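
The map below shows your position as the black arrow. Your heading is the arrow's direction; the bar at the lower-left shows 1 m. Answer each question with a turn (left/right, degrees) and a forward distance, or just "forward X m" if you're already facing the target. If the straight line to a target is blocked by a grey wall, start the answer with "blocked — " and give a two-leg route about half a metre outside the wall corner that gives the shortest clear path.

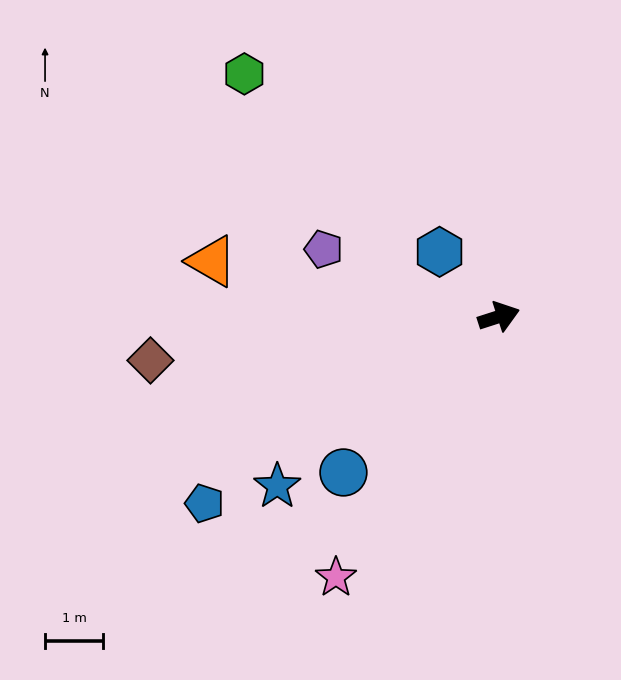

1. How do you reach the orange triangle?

turn left 151°, forward 5.0 m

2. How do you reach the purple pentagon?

turn left 141°, forward 3.2 m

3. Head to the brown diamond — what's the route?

turn left 169°, forward 6.1 m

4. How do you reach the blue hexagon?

turn left 115°, forward 1.5 m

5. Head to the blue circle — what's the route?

turn right 153°, forward 3.8 m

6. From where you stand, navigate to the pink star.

turn right 140°, forward 5.3 m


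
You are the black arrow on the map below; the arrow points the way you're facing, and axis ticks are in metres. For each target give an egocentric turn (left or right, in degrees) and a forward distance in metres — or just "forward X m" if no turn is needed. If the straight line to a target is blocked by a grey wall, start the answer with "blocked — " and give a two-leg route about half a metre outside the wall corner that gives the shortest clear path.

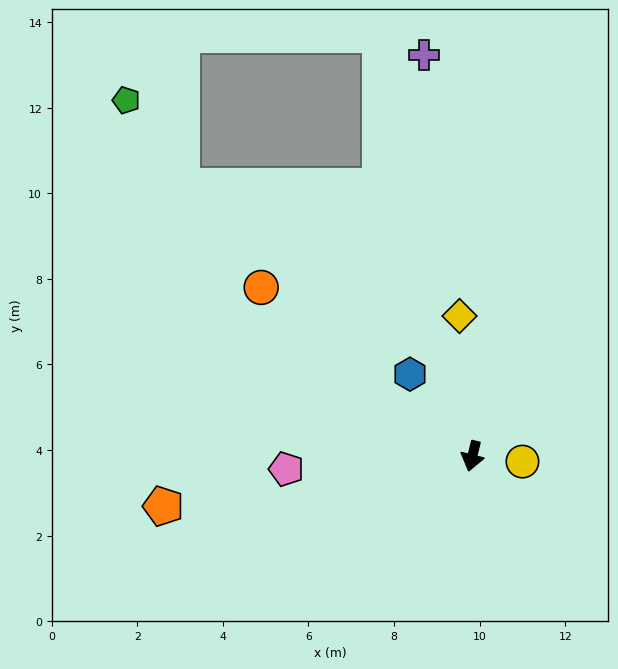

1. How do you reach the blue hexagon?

turn right 129°, forward 2.4 m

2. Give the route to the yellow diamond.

turn right 161°, forward 3.3 m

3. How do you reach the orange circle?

turn right 115°, forward 6.3 m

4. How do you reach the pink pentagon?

turn right 72°, forward 4.4 m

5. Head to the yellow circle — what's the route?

turn left 98°, forward 1.2 m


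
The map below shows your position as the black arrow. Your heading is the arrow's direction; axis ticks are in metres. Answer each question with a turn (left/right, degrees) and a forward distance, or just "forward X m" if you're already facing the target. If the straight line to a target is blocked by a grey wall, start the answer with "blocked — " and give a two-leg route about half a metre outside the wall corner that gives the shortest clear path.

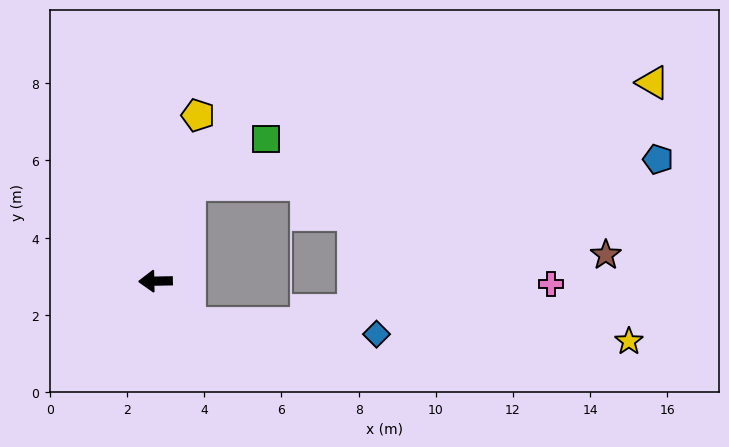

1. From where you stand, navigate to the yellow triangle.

blocked — turn right 111°, forward 2.6 m, then turn right 58°, forward 12.3 m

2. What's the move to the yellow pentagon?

turn right 106°, forward 4.4 m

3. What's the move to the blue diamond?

blocked — turn left 128°, forward 1.4 m, then turn left 47°, forward 4.9 m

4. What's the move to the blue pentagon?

blocked — turn right 111°, forward 2.6 m, then turn right 67°, forward 12.2 m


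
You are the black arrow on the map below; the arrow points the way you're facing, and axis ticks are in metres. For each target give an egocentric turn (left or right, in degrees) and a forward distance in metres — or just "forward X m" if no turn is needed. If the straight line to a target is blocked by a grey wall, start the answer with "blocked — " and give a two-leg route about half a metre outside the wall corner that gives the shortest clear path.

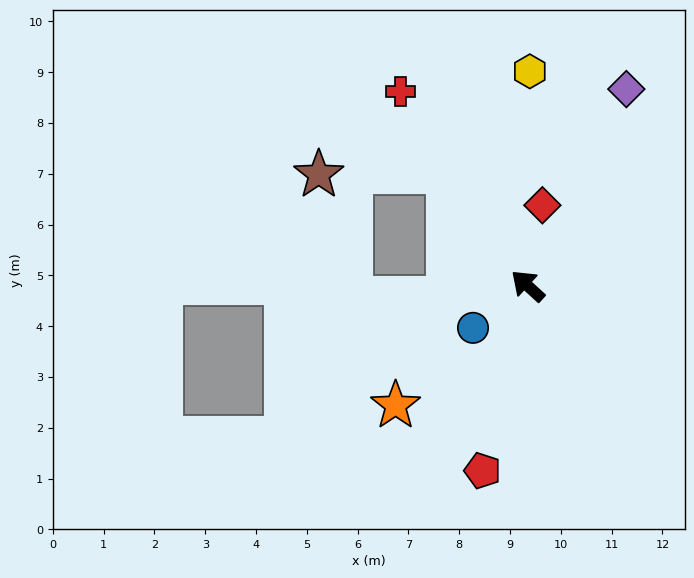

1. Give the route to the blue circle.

turn left 80°, forward 1.4 m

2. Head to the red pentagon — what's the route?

turn left 119°, forward 3.7 m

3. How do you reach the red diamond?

turn right 58°, forward 1.6 m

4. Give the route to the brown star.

blocked — turn right 12°, forward 2.7 m, then turn left 55°, forward 2.5 m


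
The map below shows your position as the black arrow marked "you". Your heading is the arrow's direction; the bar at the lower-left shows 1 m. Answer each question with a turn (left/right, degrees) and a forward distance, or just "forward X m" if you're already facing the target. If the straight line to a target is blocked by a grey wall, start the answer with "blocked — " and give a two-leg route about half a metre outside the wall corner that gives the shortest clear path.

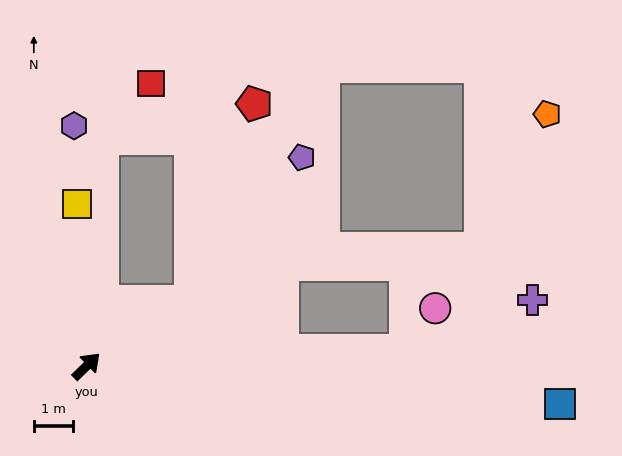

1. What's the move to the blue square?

turn right 49°, forward 12.1 m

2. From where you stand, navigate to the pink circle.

blocked — turn right 42°, forward 8.1 m, then turn left 53°, forward 1.3 m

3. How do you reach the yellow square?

turn left 49°, forward 4.1 m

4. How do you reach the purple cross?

blocked — turn right 42°, forward 8.1 m, then turn left 19°, forward 3.5 m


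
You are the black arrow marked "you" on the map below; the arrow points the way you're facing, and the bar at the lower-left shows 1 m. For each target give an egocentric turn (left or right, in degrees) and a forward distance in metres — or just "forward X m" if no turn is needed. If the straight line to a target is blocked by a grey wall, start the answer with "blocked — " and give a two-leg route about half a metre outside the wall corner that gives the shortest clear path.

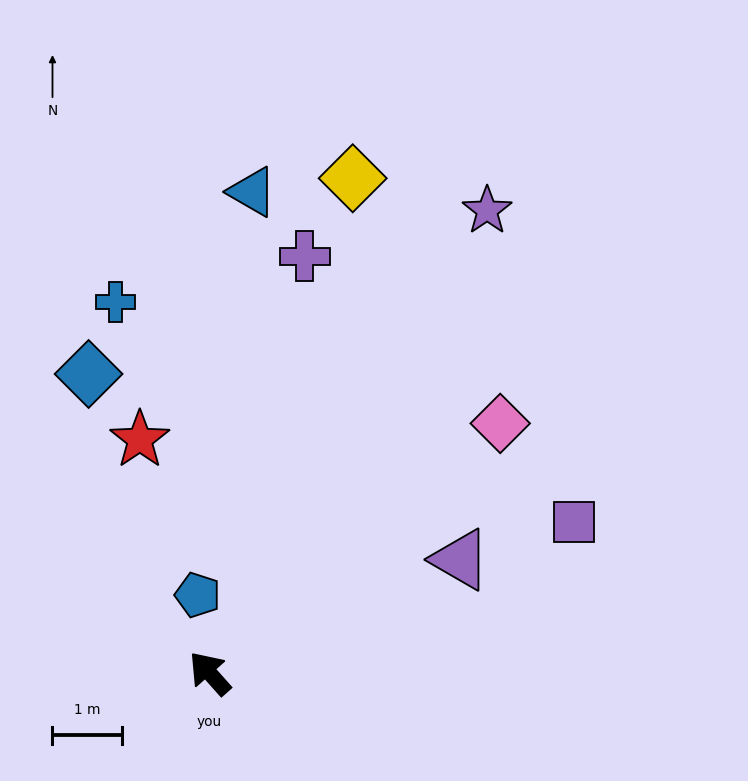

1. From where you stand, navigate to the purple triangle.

turn right 107°, forward 4.0 m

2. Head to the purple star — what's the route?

turn right 73°, forward 7.8 m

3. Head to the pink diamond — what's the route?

turn right 91°, forward 5.5 m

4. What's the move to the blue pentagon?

turn right 33°, forward 1.1 m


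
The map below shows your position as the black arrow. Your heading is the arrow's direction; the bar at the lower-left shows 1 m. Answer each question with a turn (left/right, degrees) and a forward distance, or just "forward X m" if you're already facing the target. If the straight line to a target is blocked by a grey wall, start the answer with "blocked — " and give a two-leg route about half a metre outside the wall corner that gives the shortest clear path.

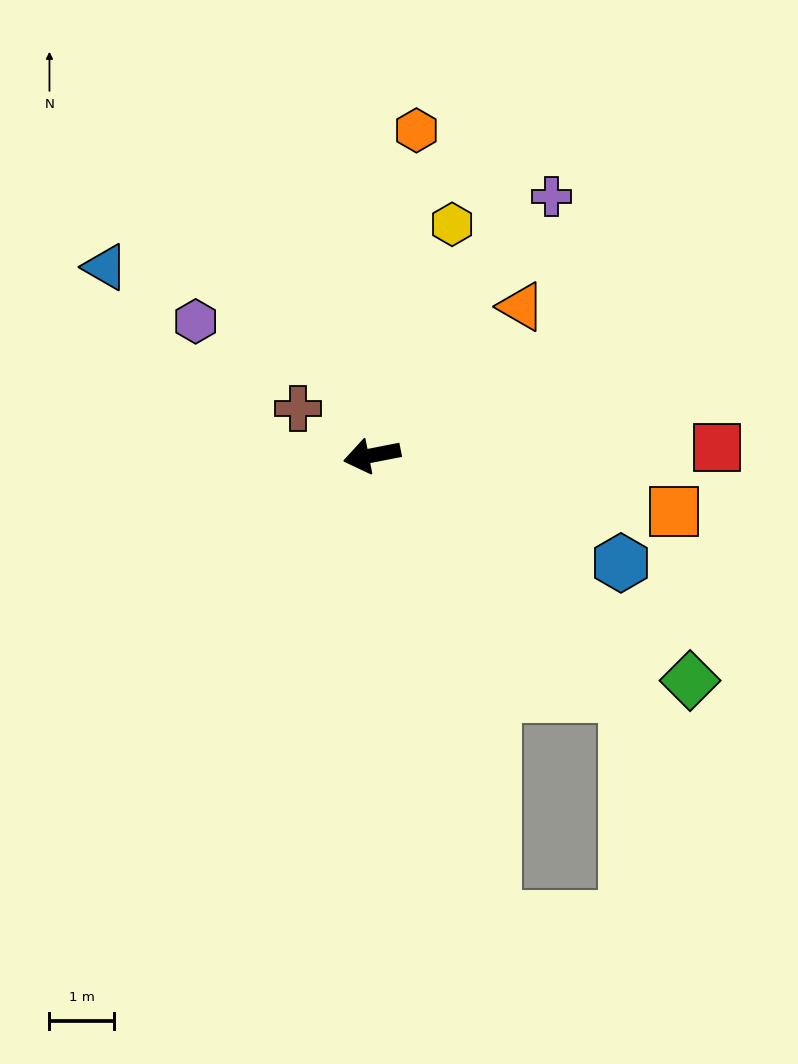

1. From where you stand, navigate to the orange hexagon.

turn right 109°, forward 5.1 m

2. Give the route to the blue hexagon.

turn left 146°, forward 4.2 m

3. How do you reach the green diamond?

turn left 134°, forward 6.0 m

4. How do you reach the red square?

turn left 170°, forward 5.3 m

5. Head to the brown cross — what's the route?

turn right 43°, forward 1.4 m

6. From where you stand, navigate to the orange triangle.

turn right 146°, forward 3.3 m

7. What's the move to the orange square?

turn left 158°, forward 4.8 m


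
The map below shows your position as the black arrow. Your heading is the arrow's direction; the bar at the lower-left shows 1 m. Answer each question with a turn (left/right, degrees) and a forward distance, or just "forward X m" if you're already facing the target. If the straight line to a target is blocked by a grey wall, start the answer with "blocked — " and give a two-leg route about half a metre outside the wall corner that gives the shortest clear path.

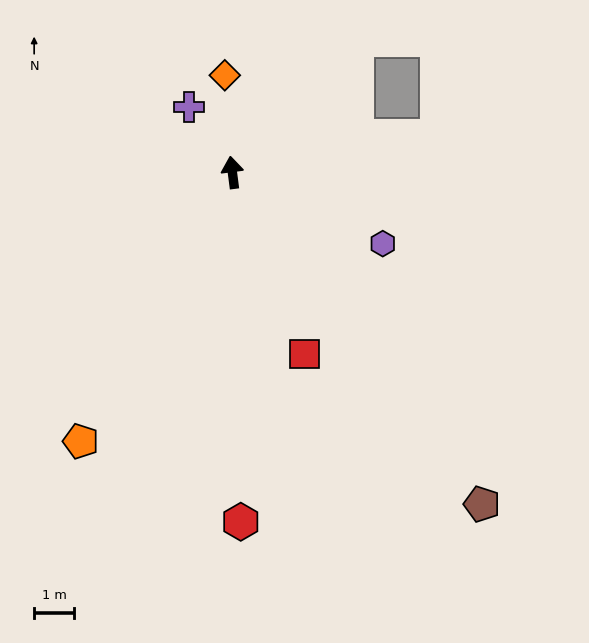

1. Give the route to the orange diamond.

turn right 3°, forward 2.4 m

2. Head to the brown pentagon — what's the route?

turn right 150°, forward 10.4 m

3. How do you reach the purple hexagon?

turn right 123°, forward 4.2 m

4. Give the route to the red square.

turn right 166°, forward 4.9 m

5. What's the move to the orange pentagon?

turn left 143°, forward 7.8 m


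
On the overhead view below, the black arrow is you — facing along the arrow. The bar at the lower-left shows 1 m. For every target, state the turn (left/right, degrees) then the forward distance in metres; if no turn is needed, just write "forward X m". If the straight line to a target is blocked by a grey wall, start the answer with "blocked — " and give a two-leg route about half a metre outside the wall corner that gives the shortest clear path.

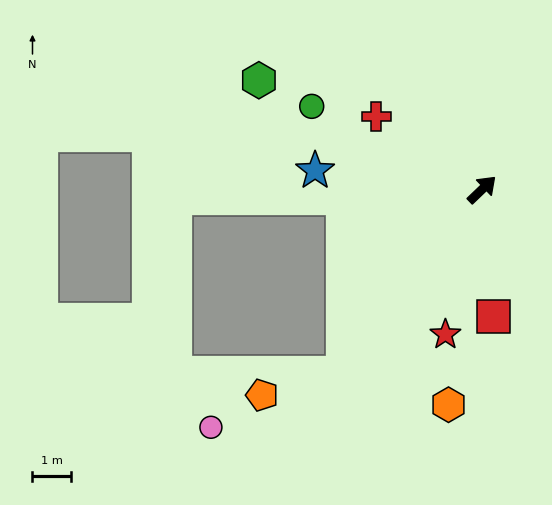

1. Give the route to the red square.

turn right 129°, forward 3.3 m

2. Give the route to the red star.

turn right 148°, forward 3.8 m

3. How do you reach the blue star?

turn left 130°, forward 4.3 m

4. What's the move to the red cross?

turn left 102°, forward 3.3 m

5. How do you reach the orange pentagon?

blocked — turn right 171°, forward 5.9 m, then turn right 37°, forward 2.1 m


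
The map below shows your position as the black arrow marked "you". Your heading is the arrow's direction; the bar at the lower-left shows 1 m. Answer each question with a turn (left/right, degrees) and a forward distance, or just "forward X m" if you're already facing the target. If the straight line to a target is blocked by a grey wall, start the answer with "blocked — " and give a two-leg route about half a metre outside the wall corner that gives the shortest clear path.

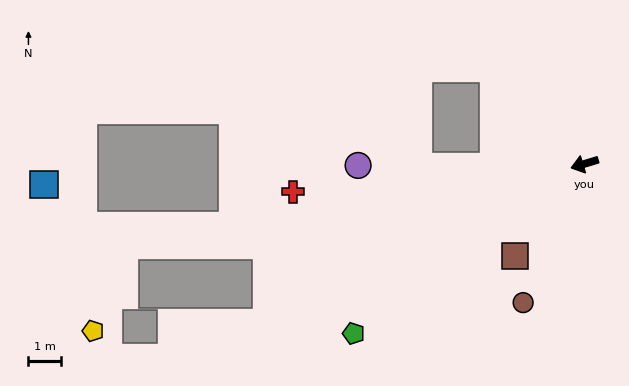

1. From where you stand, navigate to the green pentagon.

turn left 19°, forward 8.9 m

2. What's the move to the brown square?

turn left 36°, forward 3.6 m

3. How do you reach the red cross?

turn right 11°, forward 9.1 m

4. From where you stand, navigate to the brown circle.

turn left 49°, forward 4.7 m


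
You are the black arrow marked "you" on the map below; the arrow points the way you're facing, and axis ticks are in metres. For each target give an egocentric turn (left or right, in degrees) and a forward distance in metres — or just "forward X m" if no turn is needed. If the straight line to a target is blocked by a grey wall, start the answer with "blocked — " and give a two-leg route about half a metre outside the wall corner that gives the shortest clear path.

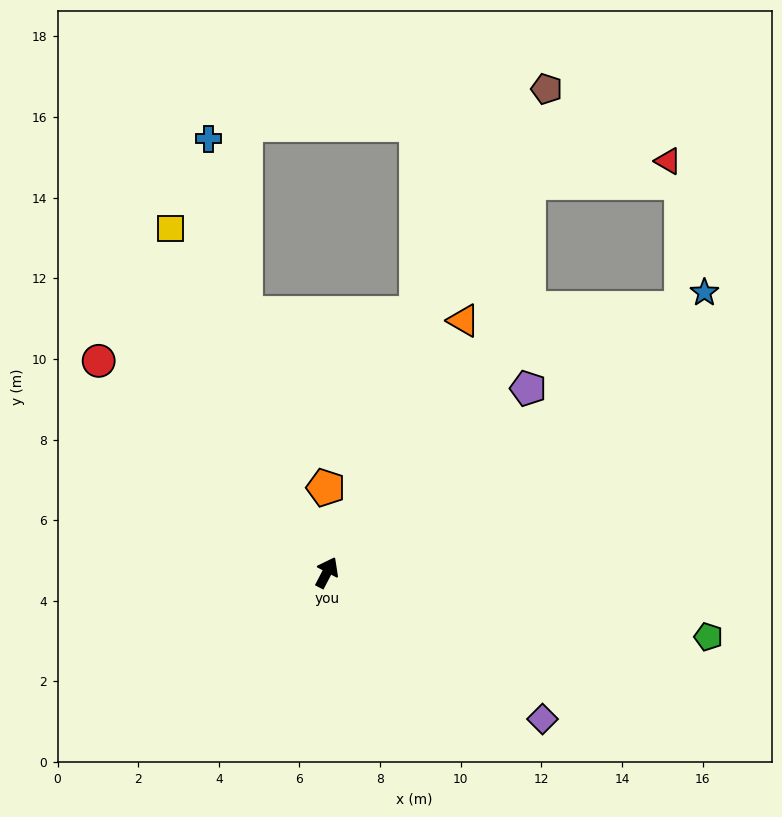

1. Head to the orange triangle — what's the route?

forward 7.1 m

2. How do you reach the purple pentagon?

turn right 20°, forward 6.8 m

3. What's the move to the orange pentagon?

turn left 28°, forward 2.1 m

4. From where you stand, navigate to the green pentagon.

turn right 72°, forward 9.6 m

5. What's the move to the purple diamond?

turn right 97°, forward 6.5 m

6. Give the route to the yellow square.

turn left 52°, forward 9.4 m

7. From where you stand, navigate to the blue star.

turn right 26°, forward 11.7 m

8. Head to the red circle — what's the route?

turn left 75°, forward 7.7 m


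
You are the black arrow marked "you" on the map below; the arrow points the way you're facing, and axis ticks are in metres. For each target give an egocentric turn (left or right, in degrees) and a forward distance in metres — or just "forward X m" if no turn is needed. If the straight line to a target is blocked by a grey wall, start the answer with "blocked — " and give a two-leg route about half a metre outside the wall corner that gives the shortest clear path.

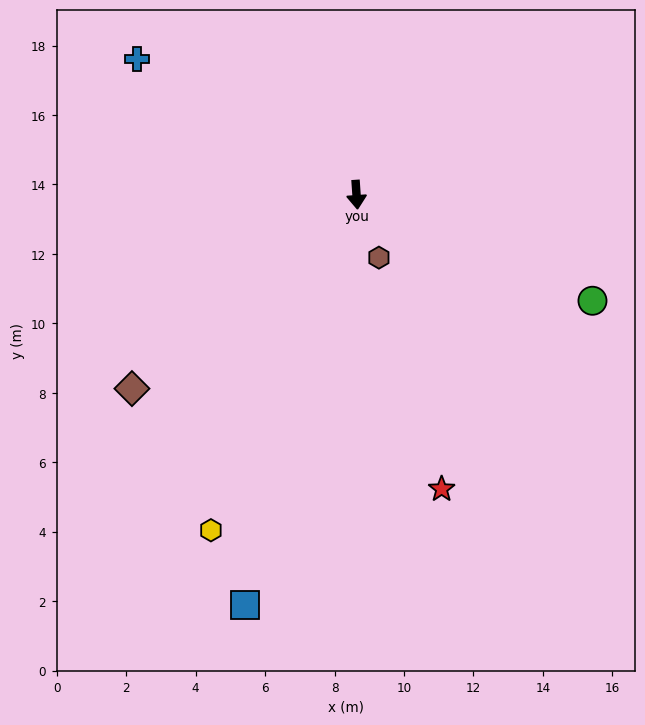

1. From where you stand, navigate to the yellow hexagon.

turn right 27°, forward 10.5 m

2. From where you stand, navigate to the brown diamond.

turn right 53°, forward 8.5 m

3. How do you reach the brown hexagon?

turn left 16°, forward 1.9 m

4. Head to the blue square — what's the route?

turn right 19°, forward 12.2 m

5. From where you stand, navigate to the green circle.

turn left 62°, forward 7.4 m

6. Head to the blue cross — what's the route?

turn right 126°, forward 7.4 m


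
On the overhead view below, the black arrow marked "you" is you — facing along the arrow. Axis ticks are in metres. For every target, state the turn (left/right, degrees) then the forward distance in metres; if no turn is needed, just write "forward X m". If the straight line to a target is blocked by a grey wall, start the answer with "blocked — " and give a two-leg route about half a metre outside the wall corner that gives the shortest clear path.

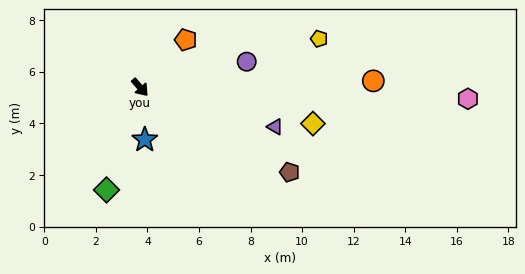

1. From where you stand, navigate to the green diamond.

turn right 59°, forward 4.2 m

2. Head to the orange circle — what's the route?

turn left 50°, forward 9.0 m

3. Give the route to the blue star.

turn right 36°, forward 2.0 m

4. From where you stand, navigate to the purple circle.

turn left 62°, forward 4.3 m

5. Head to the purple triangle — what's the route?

turn left 33°, forward 5.5 m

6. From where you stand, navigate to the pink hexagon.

turn left 47°, forward 12.7 m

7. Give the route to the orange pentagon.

turn left 95°, forward 2.6 m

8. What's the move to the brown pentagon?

turn left 19°, forward 6.7 m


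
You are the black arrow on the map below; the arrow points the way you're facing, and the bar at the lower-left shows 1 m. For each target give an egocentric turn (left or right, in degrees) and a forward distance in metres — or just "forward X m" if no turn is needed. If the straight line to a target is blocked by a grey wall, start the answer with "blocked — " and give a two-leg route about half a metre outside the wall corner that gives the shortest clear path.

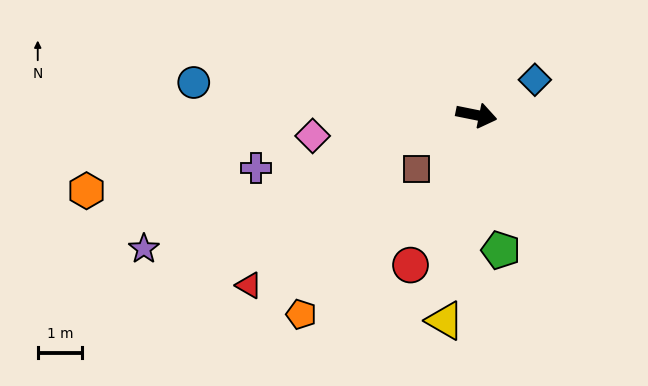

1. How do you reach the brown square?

turn right 127°, forward 1.8 m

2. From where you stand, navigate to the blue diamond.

turn left 43°, forward 1.5 m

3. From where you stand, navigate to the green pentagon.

turn right 68°, forward 3.1 m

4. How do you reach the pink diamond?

turn right 161°, forward 3.7 m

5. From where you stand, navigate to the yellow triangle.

turn right 87°, forward 4.7 m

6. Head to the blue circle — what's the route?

turn right 175°, forward 6.4 m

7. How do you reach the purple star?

turn right 147°, forward 8.1 m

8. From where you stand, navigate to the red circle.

turn right 102°, forward 3.7 m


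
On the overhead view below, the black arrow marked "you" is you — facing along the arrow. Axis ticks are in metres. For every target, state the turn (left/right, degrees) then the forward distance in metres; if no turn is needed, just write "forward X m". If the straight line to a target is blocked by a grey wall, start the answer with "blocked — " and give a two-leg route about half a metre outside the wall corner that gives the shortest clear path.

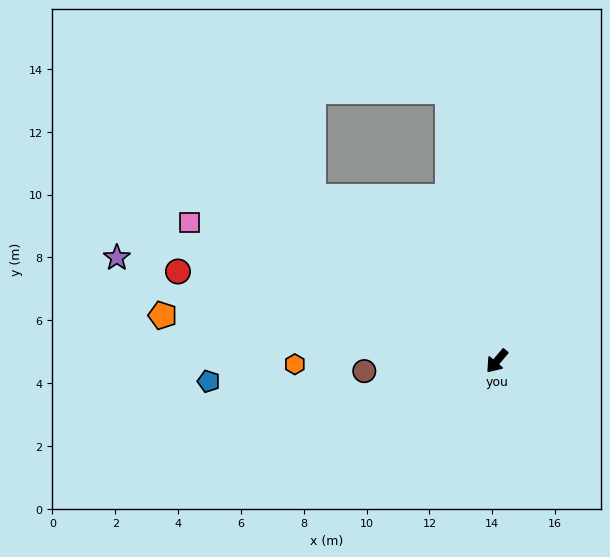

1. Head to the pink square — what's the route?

turn right 74°, forward 10.7 m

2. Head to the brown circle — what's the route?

turn right 45°, forward 4.2 m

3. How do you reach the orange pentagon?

turn right 58°, forward 10.7 m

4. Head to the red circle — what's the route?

turn right 65°, forward 10.5 m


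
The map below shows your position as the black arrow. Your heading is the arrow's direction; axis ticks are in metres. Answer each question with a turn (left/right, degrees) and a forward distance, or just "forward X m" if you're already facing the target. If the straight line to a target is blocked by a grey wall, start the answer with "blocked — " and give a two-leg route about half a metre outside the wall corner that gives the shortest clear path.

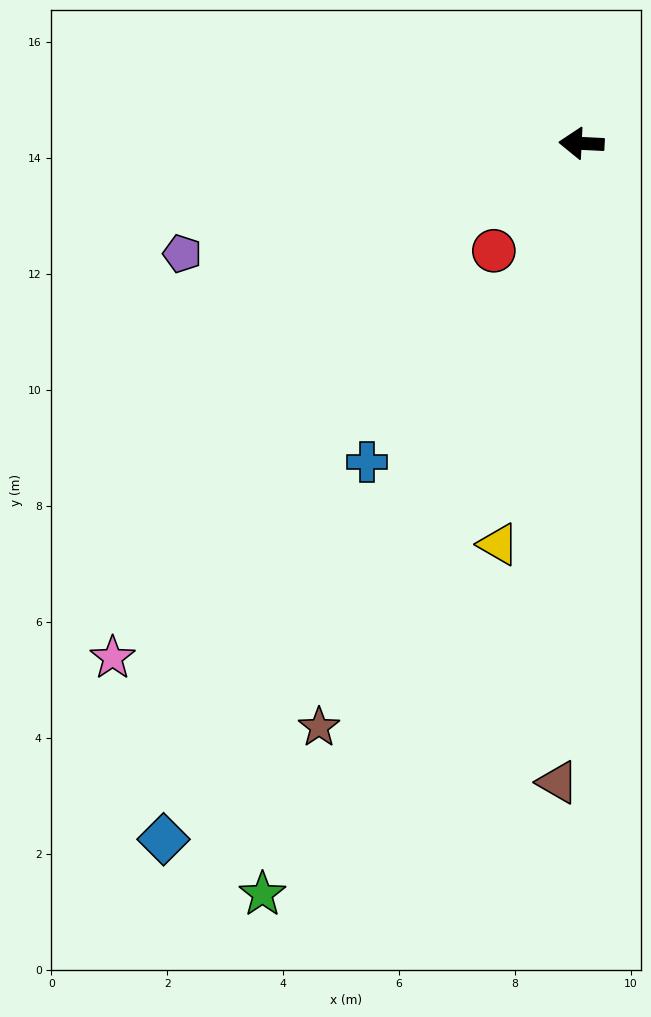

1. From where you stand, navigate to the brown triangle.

turn left 91°, forward 11.0 m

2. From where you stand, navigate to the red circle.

turn left 54°, forward 2.4 m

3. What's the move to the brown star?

turn left 69°, forward 11.0 m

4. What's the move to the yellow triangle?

turn left 81°, forward 7.1 m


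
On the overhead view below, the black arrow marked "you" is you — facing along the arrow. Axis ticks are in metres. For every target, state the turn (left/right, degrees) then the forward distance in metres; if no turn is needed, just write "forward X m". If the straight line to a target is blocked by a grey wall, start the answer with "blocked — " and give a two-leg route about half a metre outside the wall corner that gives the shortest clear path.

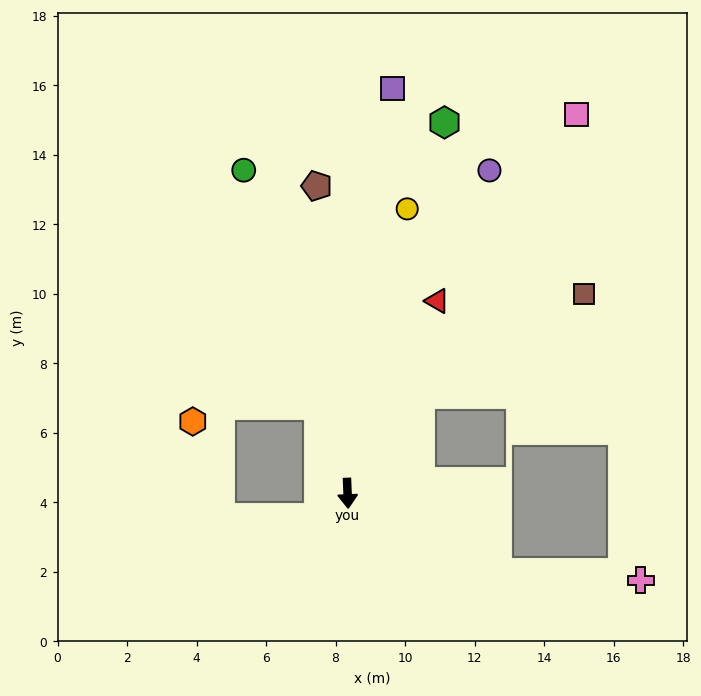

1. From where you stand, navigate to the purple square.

turn left 171°, forward 11.7 m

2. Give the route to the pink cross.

blocked — turn left 60°, forward 4.9 m, then turn left 24°, forward 4.1 m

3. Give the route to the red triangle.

turn left 153°, forward 6.1 m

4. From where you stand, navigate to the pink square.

turn left 146°, forward 12.7 m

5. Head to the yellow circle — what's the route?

turn left 166°, forward 8.4 m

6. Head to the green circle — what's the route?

turn right 165°, forward 9.8 m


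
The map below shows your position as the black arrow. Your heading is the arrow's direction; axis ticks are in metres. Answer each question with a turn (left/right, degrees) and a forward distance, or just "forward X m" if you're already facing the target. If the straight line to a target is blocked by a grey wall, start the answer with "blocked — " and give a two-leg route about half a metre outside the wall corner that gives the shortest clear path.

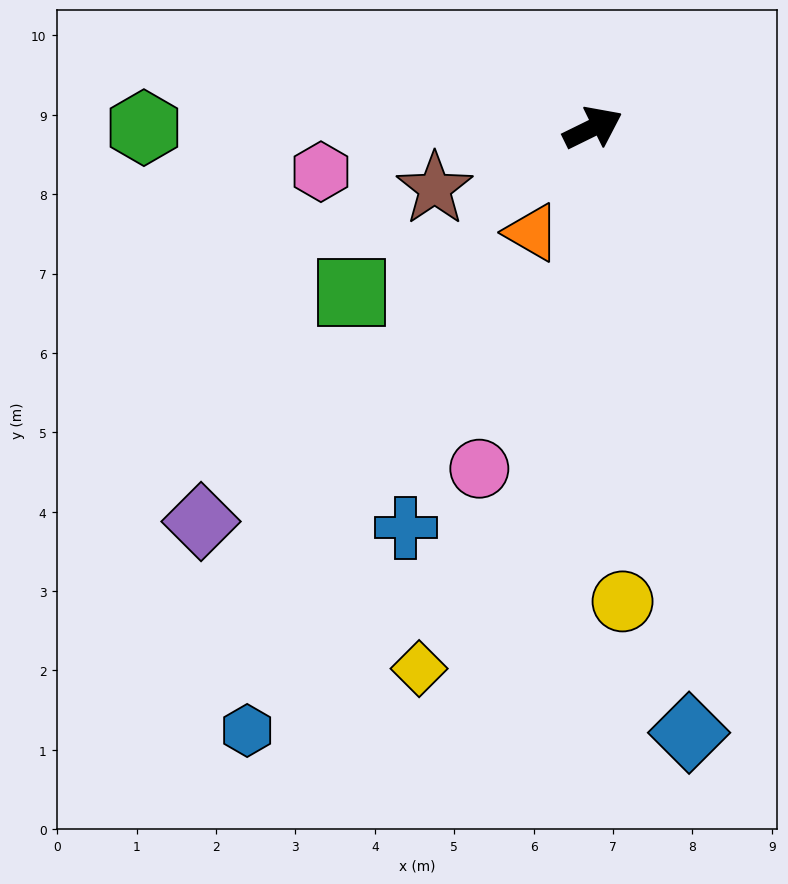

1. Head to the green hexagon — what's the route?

turn left 154°, forward 5.7 m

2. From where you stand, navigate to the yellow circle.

turn right 113°, forward 6.0 m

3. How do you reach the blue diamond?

turn right 107°, forward 7.7 m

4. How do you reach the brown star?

turn left 175°, forward 2.1 m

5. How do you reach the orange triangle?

turn right 146°, forward 1.5 m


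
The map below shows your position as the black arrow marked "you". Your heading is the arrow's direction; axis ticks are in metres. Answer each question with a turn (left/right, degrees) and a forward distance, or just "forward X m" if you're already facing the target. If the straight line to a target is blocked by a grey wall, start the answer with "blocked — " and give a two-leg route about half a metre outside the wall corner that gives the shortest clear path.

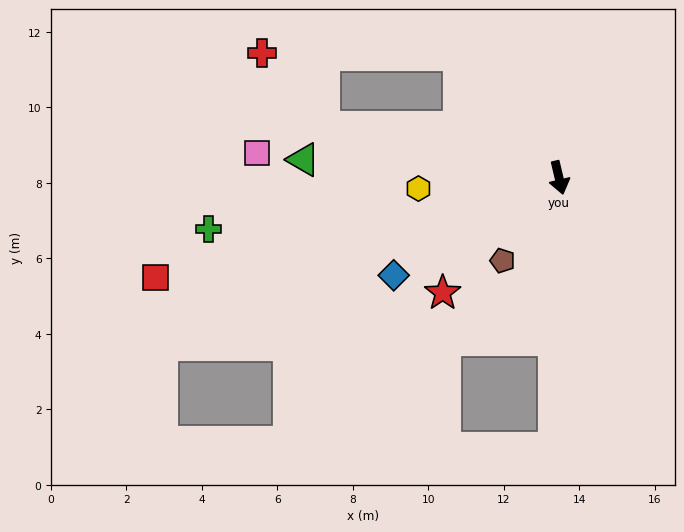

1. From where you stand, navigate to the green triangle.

turn right 107°, forward 6.8 m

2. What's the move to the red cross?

blocked — turn right 115°, forward 6.4 m, then turn right 38°, forward 2.6 m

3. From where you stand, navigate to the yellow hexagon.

turn right 99°, forward 3.7 m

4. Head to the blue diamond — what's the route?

turn right 73°, forward 5.1 m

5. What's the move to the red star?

turn right 59°, forward 4.3 m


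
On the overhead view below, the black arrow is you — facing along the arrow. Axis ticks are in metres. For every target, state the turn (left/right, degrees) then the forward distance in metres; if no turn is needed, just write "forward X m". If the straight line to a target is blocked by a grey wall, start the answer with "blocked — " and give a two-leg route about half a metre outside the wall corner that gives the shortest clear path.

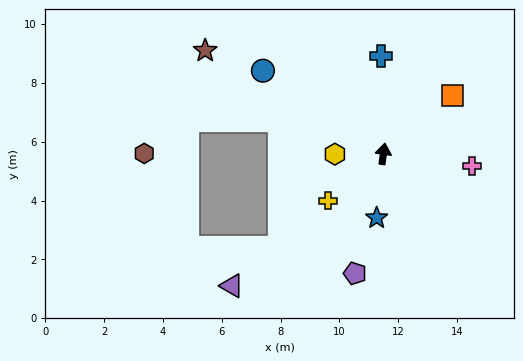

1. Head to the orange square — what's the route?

turn right 42°, forward 3.1 m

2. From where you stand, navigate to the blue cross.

turn left 9°, forward 3.3 m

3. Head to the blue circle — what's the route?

turn left 63°, forward 5.0 m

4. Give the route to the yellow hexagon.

turn left 98°, forward 1.6 m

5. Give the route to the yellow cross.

turn left 138°, forward 2.5 m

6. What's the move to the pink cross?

turn right 90°, forward 3.1 m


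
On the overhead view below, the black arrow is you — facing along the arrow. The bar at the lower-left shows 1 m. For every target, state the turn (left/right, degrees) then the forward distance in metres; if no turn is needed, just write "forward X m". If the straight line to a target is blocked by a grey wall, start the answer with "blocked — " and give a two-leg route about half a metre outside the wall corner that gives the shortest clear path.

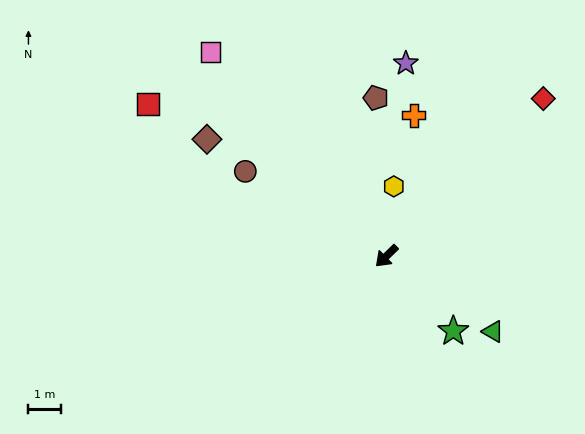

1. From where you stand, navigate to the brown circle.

turn right 75°, forward 5.0 m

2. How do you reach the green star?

turn left 87°, forward 3.1 m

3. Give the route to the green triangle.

turn left 100°, forward 4.0 m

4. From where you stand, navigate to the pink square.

turn right 94°, forward 8.3 m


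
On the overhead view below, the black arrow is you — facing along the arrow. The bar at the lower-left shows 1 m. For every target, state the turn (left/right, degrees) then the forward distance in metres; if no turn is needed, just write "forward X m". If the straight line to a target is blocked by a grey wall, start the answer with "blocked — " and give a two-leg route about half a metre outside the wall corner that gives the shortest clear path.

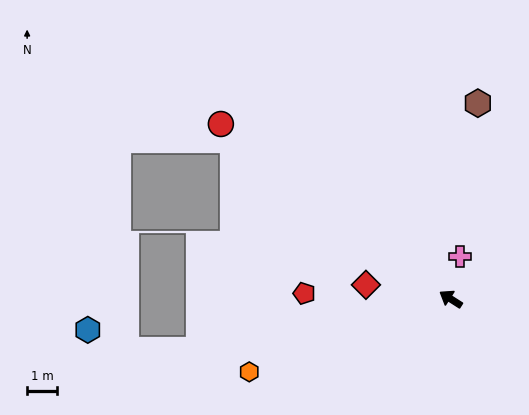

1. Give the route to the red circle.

turn right 5°, forward 9.8 m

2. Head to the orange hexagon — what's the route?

turn left 52°, forward 7.2 m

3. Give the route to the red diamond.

turn left 23°, forward 2.9 m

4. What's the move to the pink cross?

turn right 70°, forward 1.5 m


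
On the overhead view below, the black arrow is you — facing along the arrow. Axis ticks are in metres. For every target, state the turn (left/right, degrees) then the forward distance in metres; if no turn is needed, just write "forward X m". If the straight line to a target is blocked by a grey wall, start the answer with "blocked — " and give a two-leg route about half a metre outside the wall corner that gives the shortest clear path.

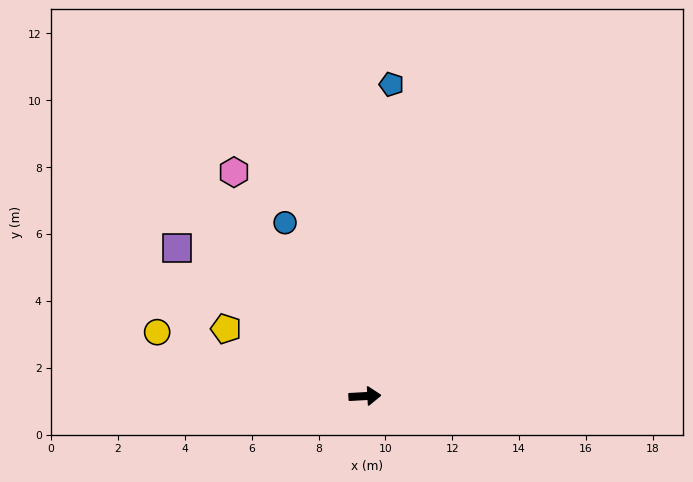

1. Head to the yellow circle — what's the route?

turn left 160°, forward 6.5 m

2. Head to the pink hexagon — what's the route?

turn left 117°, forward 7.8 m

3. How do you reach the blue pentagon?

turn left 82°, forward 9.4 m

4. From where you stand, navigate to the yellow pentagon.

turn left 151°, forward 4.6 m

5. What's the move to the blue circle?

turn left 112°, forward 5.7 m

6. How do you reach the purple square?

turn left 139°, forward 7.2 m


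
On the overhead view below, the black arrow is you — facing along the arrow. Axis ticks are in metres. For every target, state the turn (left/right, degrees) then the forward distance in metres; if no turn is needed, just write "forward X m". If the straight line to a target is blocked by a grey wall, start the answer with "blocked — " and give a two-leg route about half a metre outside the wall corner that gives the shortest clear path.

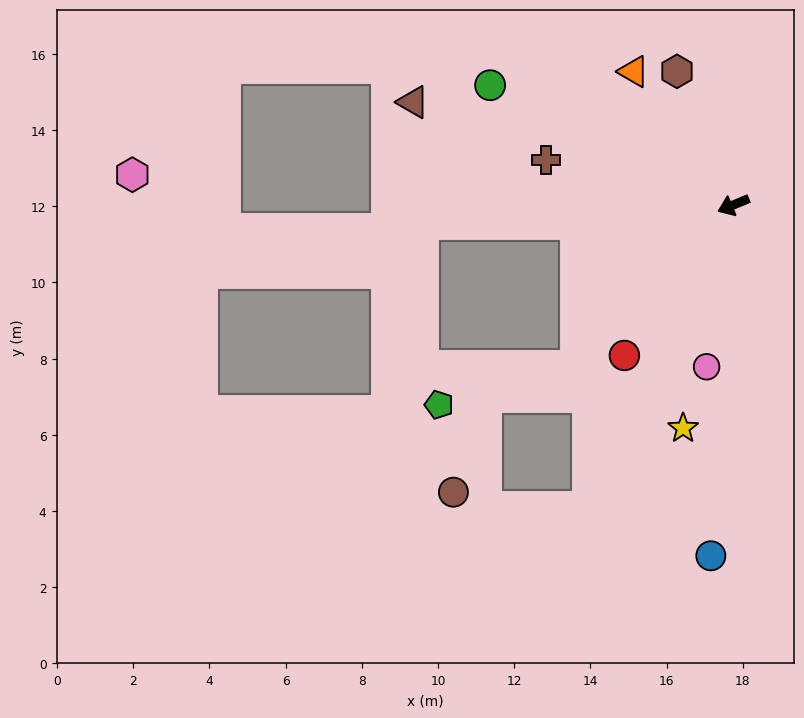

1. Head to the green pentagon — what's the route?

blocked — turn left 23°, forward 5.9 m, then turn right 30°, forward 3.7 m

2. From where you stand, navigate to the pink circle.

turn left 58°, forward 4.3 m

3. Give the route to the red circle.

turn left 32°, forward 4.9 m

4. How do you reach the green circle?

turn right 49°, forward 7.1 m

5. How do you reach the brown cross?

turn right 36°, forward 5.1 m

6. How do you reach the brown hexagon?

turn right 90°, forward 3.8 m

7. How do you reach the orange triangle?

turn right 76°, forward 4.4 m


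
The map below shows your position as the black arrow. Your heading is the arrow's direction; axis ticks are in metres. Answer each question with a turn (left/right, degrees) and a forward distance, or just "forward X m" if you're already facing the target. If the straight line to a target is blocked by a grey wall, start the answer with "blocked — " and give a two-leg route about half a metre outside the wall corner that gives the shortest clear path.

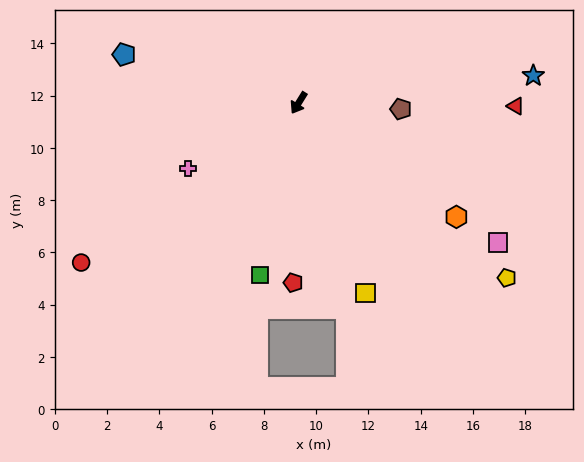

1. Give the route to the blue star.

turn left 128°, forward 9.0 m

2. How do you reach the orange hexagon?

turn left 86°, forward 7.4 m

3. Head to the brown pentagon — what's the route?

turn left 118°, forward 3.9 m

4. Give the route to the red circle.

turn right 22°, forward 10.3 m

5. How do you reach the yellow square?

turn left 51°, forward 7.7 m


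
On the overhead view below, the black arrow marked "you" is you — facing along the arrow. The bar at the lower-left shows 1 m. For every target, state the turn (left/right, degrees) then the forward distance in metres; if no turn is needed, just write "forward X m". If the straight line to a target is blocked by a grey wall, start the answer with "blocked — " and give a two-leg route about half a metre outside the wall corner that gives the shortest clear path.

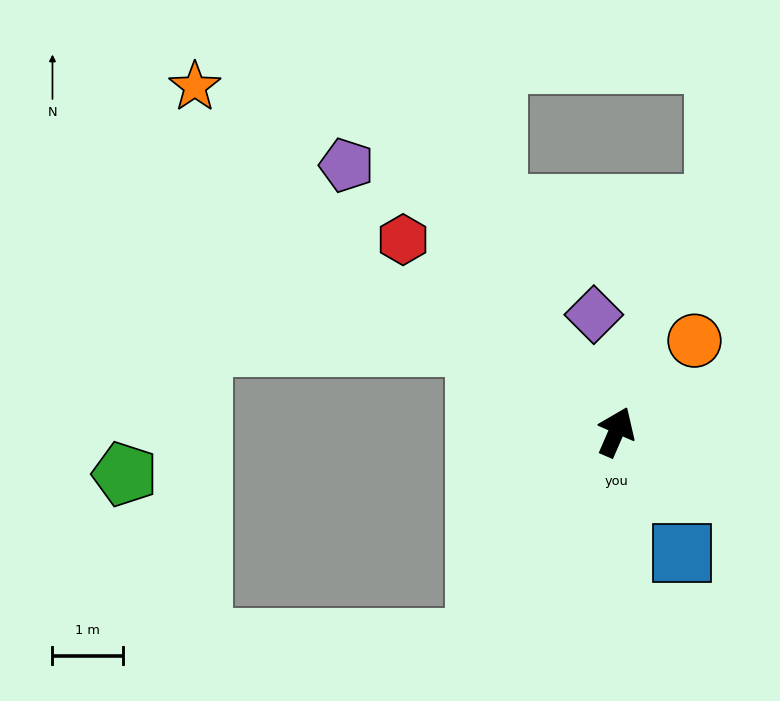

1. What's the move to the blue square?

turn right 128°, forward 2.0 m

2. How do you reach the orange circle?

turn right 17°, forward 1.7 m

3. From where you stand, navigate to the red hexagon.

turn left 71°, forward 4.1 m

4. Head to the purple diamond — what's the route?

turn left 34°, forward 1.7 m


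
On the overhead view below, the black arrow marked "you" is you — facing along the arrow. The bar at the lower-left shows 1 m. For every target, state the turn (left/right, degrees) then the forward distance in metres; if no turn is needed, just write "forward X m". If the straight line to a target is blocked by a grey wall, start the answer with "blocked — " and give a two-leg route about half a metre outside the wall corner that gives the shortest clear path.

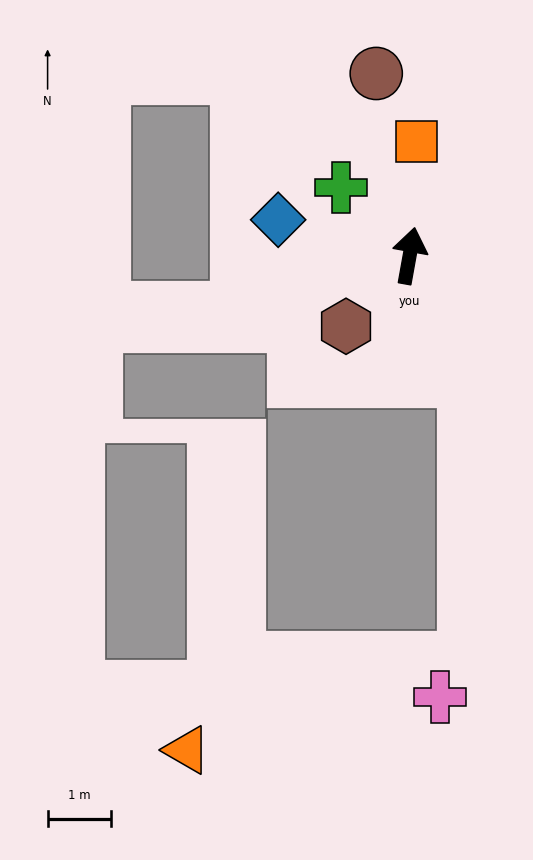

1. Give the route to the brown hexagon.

turn left 148°, forward 1.5 m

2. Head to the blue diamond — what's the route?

turn left 85°, forward 2.1 m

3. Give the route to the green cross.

turn left 55°, forward 1.5 m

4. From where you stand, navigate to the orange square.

turn left 7°, forward 1.8 m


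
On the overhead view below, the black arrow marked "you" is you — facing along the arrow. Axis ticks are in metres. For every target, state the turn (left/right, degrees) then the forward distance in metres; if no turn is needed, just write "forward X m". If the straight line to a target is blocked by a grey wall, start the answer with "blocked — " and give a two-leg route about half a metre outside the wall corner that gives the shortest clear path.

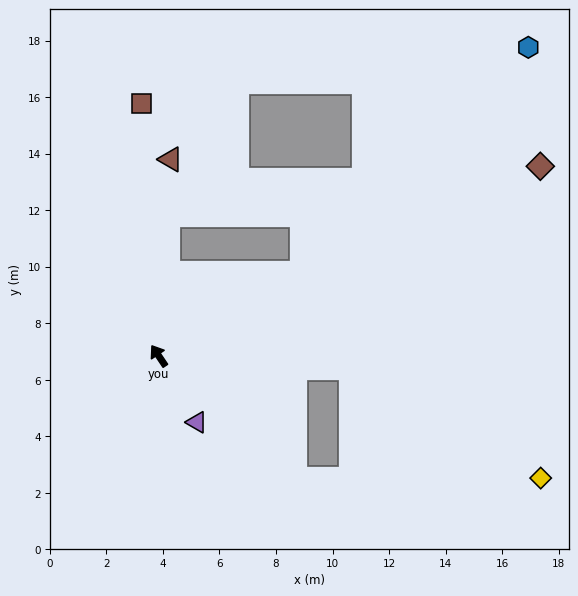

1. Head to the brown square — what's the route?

turn right 30°, forward 9.0 m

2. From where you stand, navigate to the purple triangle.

turn left 176°, forward 2.7 m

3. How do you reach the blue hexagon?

blocked — turn right 94°, forward 5.8 m, then turn left 15°, forward 11.3 m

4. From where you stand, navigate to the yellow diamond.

blocked — turn right 128°, forward 6.8 m, then turn right 26°, forward 7.8 m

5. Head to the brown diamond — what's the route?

turn right 98°, forward 15.1 m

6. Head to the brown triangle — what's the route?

turn right 37°, forward 7.0 m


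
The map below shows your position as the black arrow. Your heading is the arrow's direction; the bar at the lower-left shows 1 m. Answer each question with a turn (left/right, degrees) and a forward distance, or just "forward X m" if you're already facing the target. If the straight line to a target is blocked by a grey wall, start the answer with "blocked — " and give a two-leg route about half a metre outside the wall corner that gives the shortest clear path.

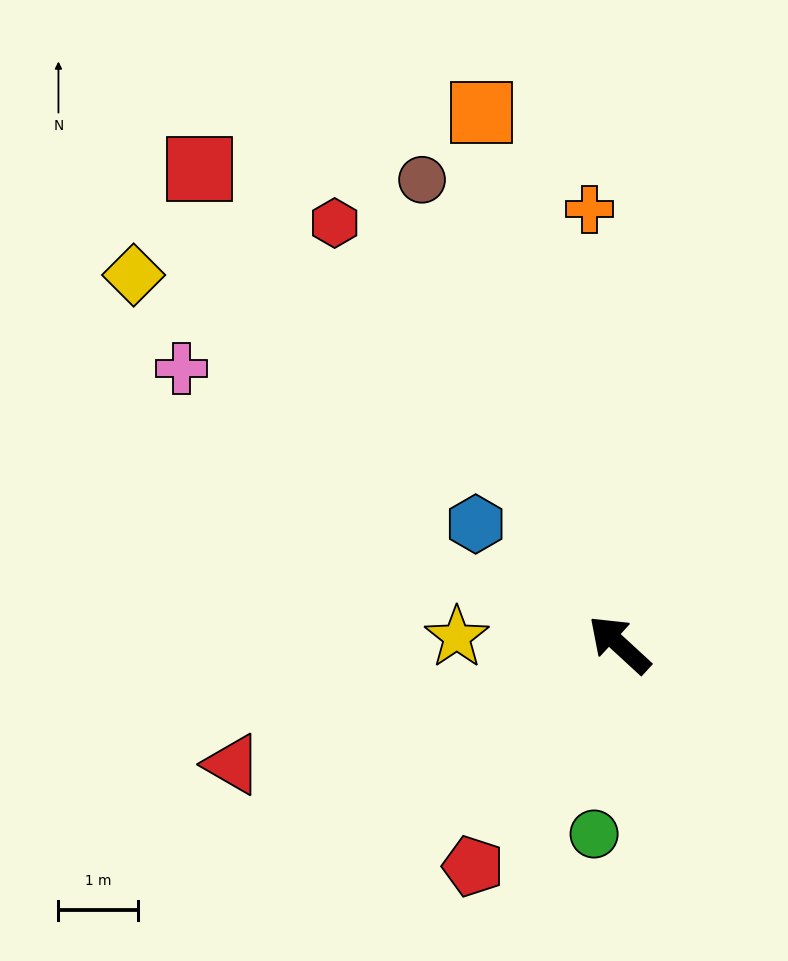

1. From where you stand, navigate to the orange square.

turn right 33°, forward 6.9 m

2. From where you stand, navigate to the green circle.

turn left 125°, forward 2.4 m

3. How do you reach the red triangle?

turn left 60°, forward 5.1 m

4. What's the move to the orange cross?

turn right 43°, forward 5.5 m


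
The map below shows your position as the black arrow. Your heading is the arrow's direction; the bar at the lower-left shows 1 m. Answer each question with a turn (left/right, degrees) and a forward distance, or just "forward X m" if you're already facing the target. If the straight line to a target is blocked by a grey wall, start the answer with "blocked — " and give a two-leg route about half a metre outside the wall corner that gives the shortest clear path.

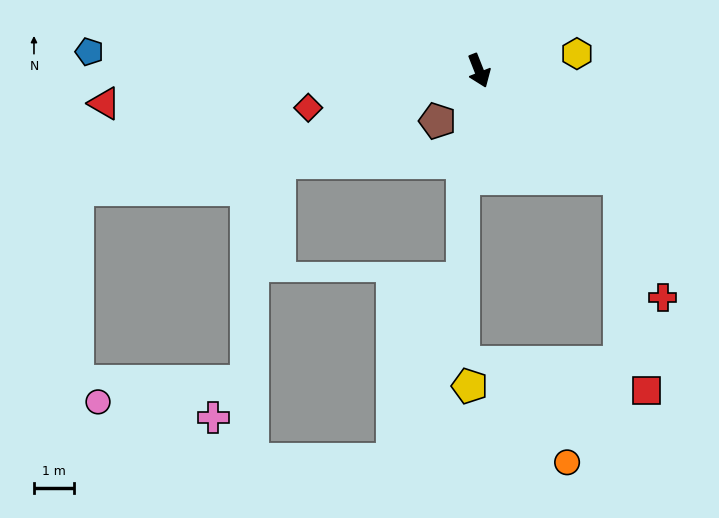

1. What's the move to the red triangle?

turn right 107°, forward 9.4 m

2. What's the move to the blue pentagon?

turn right 114°, forward 9.7 m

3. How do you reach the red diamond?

turn right 99°, forward 4.4 m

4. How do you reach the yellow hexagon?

turn left 78°, forward 2.5 m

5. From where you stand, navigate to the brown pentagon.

turn right 61°, forward 1.6 m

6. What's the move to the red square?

blocked — turn left 31°, forward 4.4 m, then turn right 46°, forward 5.3 m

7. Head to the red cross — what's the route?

blocked — turn left 31°, forward 4.4 m, then turn right 33°, forward 3.2 m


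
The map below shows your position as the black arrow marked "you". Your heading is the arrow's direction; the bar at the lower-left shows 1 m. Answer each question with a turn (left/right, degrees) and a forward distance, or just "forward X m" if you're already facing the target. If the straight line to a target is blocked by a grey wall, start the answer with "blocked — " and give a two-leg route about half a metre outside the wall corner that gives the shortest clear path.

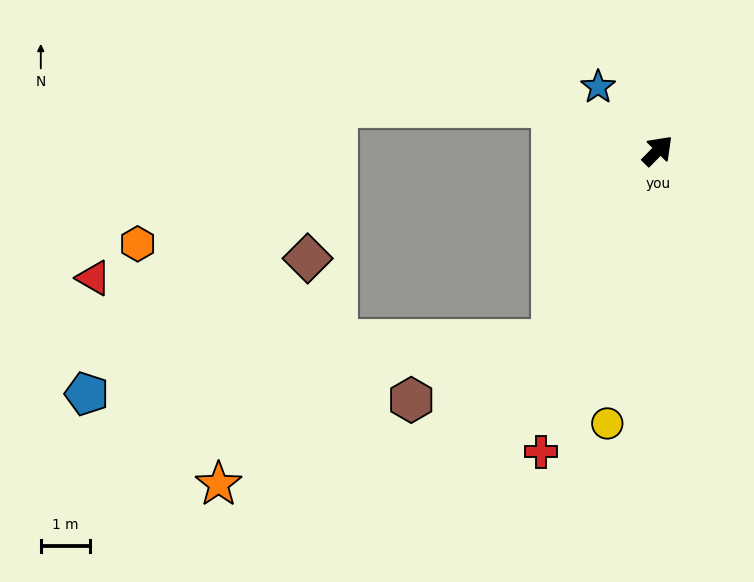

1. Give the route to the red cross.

turn right 157°, forward 6.5 m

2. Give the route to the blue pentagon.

blocked — turn right 164°, forward 4.4 m, then turn right 55°, forward 9.4 m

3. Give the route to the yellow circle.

turn right 146°, forward 5.6 m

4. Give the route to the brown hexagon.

blocked — turn right 164°, forward 4.4 m, then turn right 39°, forward 3.1 m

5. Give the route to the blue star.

turn left 88°, forward 1.8 m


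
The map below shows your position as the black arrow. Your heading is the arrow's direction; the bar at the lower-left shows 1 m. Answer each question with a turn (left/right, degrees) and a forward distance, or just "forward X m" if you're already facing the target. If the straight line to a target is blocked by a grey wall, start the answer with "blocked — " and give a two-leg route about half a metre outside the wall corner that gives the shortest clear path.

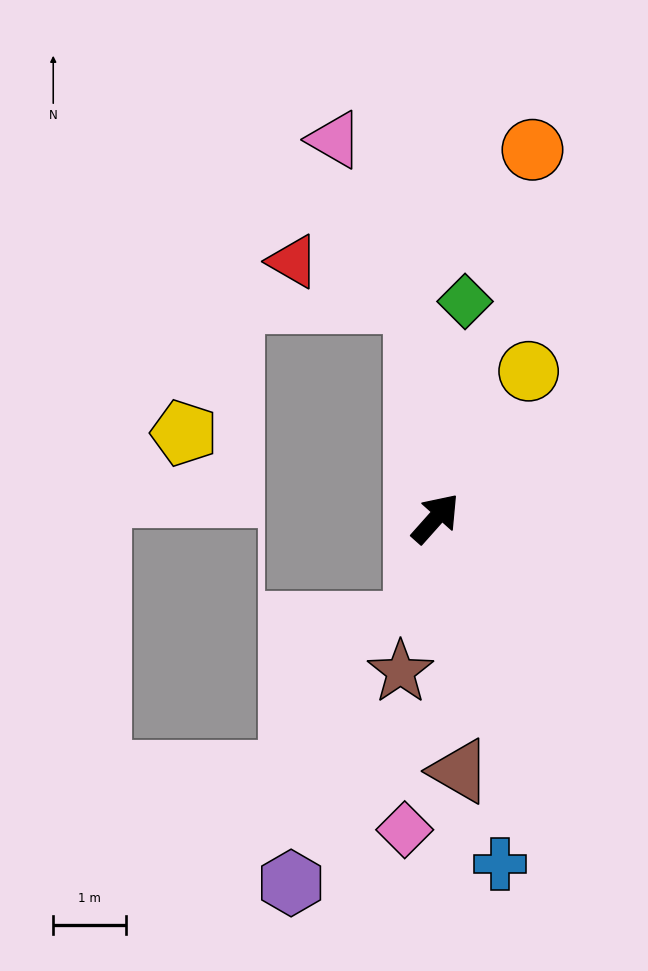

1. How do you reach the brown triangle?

turn right 133°, forward 3.5 m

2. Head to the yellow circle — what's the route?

turn left 9°, forward 2.4 m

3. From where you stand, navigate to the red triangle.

blocked — turn left 47°, forward 3.0 m, then turn left 66°, forward 1.8 m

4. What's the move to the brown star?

turn right 151°, forward 2.2 m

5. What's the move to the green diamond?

turn left 34°, forward 3.0 m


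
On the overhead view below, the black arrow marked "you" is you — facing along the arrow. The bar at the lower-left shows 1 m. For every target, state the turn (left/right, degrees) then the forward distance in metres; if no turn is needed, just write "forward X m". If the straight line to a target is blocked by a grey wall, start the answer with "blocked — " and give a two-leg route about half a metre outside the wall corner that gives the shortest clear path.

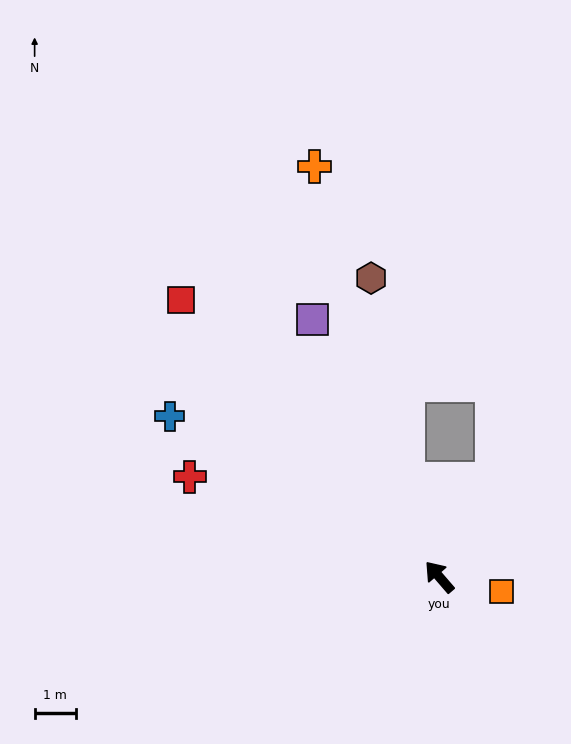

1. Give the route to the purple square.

turn right 15°, forward 7.0 m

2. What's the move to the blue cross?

turn left 18°, forward 7.6 m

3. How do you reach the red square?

turn left 2°, forward 9.2 m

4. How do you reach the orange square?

turn right 144°, forward 1.6 m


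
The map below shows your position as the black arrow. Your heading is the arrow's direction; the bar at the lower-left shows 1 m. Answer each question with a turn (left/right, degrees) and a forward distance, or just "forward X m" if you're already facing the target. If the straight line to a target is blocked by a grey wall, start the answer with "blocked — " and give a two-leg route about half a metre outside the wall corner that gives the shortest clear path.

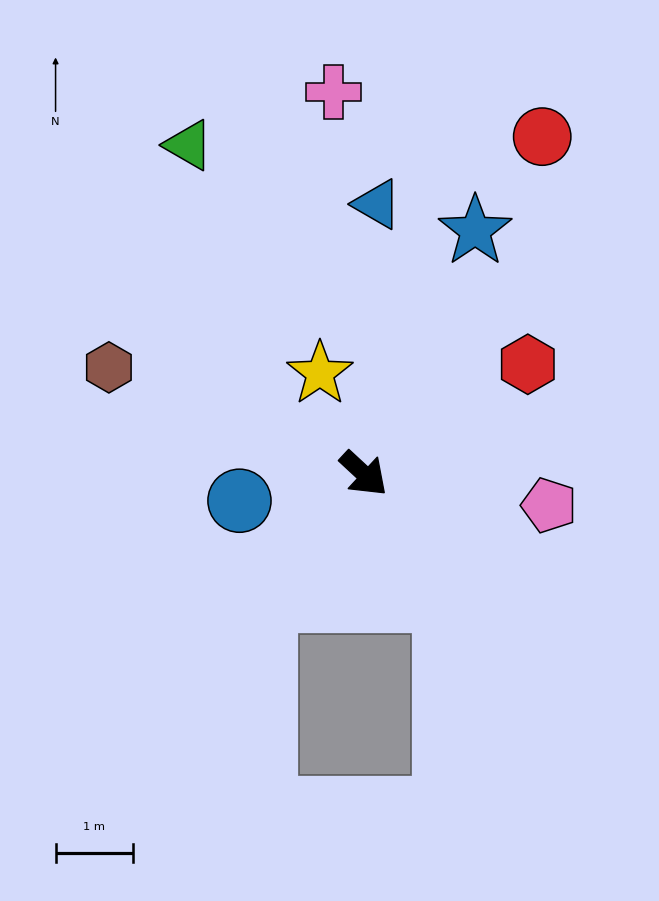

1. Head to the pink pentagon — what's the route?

turn left 33°, forward 2.4 m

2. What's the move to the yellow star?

turn left 156°, forward 1.4 m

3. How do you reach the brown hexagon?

turn right 160°, forward 3.6 m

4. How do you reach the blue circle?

turn right 125°, forward 1.6 m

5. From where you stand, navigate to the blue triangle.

turn left 130°, forward 3.5 m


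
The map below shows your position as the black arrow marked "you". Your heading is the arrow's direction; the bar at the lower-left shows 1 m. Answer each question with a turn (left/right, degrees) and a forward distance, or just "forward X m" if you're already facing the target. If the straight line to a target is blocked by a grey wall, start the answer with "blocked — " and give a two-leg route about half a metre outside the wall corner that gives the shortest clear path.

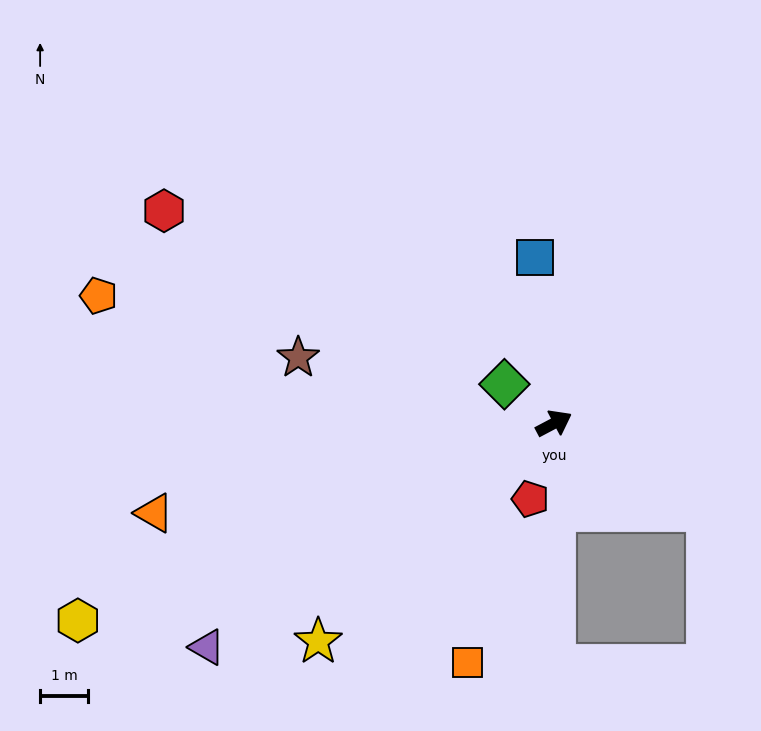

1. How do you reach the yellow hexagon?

turn left 175°, forward 10.7 m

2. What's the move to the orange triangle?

turn left 165°, forward 8.5 m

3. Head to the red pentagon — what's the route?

turn right 135°, forward 1.6 m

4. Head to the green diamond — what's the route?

turn left 114°, forward 1.3 m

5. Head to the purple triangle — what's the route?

turn right 175°, forward 8.5 m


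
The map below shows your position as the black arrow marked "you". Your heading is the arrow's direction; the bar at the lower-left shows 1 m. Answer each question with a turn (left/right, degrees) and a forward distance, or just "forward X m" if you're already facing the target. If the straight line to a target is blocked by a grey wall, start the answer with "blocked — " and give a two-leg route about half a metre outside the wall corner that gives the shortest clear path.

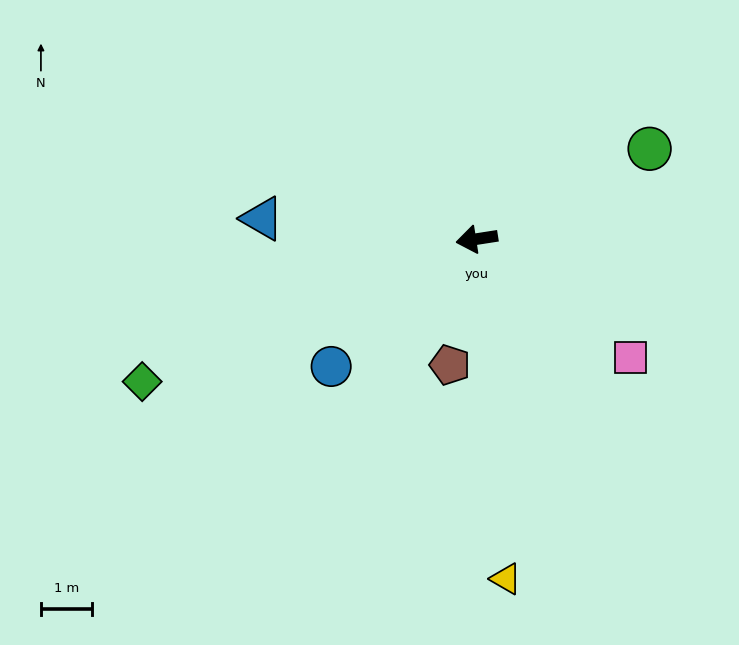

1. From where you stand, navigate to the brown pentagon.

turn left 69°, forward 2.5 m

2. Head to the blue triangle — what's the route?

turn right 14°, forward 4.2 m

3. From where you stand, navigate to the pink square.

turn left 134°, forward 3.8 m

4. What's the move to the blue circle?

turn left 32°, forward 3.8 m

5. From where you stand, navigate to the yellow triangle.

turn left 86°, forward 6.7 m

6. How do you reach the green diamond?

turn left 14°, forward 7.1 m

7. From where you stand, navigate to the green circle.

turn right 161°, forward 3.8 m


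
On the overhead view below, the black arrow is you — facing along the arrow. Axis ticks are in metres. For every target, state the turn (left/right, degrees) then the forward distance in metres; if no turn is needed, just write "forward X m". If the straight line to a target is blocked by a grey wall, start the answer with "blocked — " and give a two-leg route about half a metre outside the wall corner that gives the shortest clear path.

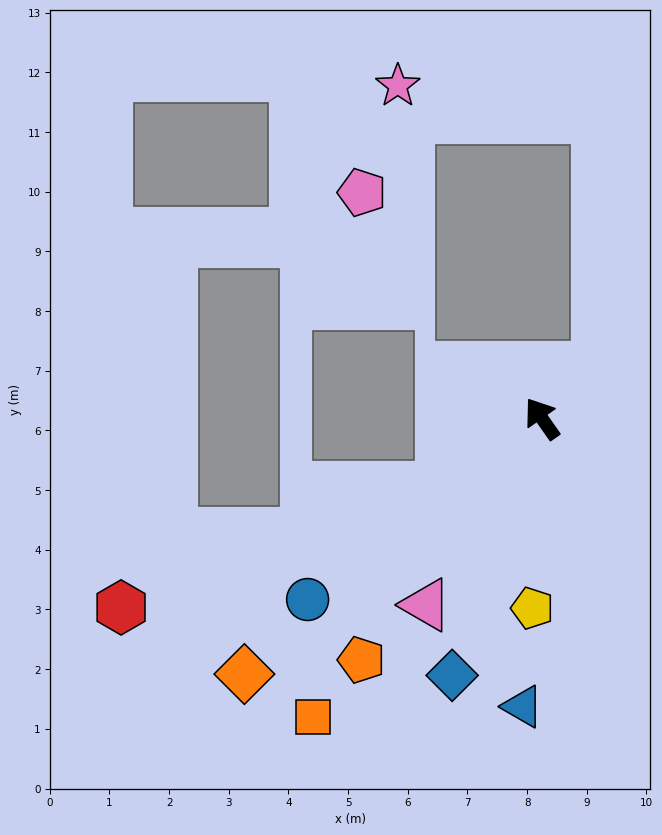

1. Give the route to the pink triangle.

turn left 113°, forward 3.7 m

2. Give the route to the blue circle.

turn left 93°, forward 5.0 m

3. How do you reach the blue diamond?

turn left 126°, forward 4.6 m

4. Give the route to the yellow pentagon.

turn left 142°, forward 3.2 m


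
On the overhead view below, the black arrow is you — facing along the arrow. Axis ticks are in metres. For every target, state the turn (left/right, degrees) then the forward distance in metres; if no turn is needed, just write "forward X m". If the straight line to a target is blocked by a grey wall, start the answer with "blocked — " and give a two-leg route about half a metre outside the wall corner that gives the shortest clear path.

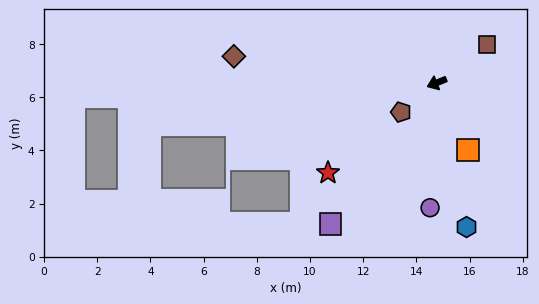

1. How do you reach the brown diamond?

turn right 29°, forward 7.7 m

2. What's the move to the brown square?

turn right 165°, forward 2.4 m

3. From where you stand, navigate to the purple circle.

turn left 65°, forward 4.7 m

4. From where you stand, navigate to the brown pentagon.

turn left 17°, forward 1.7 m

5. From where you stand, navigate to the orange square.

turn left 93°, forward 2.8 m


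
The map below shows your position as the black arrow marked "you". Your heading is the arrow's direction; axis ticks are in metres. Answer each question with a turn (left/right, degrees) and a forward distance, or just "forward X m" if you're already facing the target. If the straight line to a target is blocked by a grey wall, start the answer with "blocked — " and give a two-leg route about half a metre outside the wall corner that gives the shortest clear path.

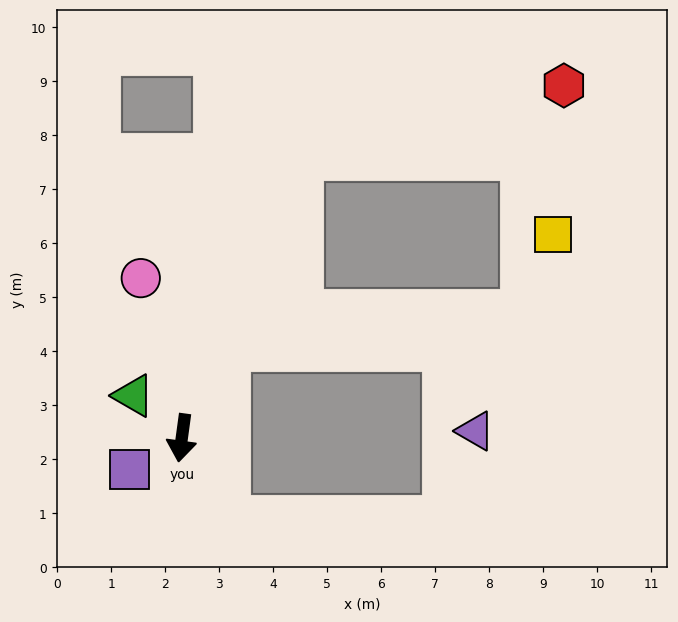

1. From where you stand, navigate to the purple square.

turn right 51°, forward 1.1 m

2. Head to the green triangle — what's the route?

turn right 123°, forward 1.2 m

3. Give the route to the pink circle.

turn right 158°, forward 3.1 m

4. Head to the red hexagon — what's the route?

blocked — turn left 165°, forward 5.6 m, then turn right 52°, forward 5.0 m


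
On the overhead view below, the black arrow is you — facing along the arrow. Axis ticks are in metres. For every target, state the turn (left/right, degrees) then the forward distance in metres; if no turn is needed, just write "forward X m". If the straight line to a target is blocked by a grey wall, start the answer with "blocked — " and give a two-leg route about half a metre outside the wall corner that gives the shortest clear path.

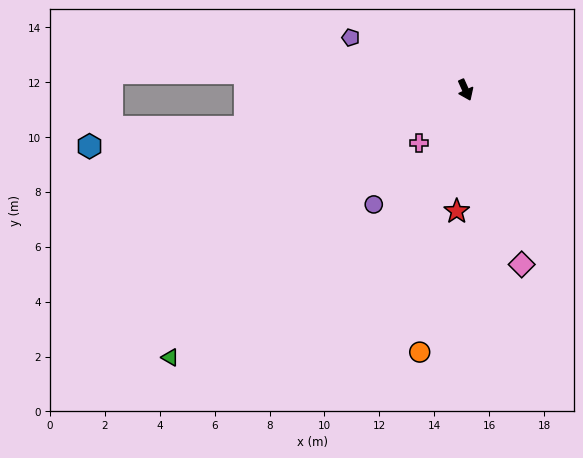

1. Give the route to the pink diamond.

turn right 6°, forward 6.7 m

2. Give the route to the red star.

turn right 28°, forward 4.4 m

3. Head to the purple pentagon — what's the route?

turn right 139°, forward 4.6 m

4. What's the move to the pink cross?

turn right 65°, forward 2.6 m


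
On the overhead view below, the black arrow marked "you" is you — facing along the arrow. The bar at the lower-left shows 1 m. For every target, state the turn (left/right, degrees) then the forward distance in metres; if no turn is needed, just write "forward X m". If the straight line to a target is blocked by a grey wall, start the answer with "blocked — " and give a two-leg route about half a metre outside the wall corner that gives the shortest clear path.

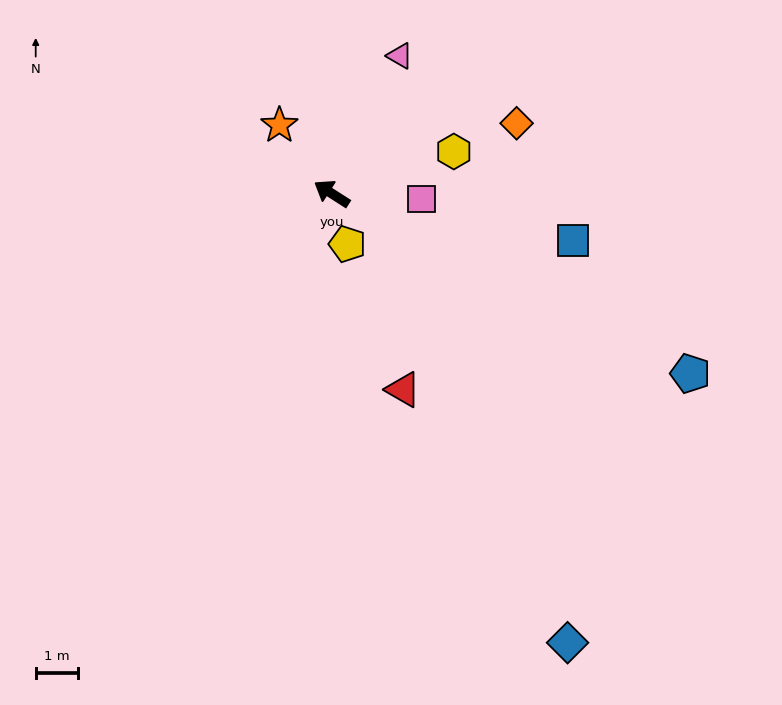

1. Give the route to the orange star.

turn right 20°, forward 2.1 m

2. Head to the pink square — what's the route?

turn right 151°, forward 2.2 m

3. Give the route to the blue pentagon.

turn right 174°, forward 9.6 m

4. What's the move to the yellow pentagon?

turn left 140°, forward 1.3 m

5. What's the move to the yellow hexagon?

turn right 128°, forward 3.1 m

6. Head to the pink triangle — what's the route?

turn right 84°, forward 3.7 m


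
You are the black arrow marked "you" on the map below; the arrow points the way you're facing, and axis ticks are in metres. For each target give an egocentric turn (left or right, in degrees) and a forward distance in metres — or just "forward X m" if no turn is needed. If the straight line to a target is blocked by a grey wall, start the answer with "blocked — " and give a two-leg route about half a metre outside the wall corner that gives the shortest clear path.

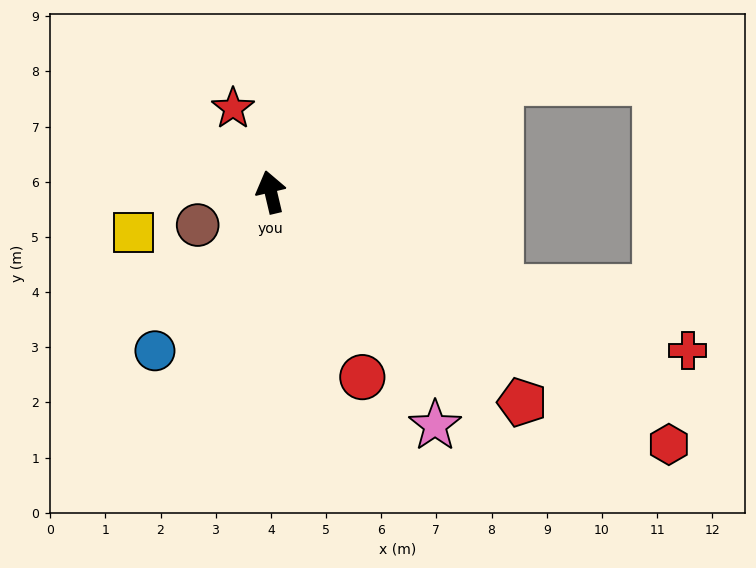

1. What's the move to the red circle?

turn right 167°, forward 3.7 m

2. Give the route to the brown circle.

turn left 101°, forward 1.5 m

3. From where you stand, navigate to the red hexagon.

turn right 136°, forward 8.5 m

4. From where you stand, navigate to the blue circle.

turn left 131°, forward 3.6 m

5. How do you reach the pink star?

turn right 158°, forward 5.2 m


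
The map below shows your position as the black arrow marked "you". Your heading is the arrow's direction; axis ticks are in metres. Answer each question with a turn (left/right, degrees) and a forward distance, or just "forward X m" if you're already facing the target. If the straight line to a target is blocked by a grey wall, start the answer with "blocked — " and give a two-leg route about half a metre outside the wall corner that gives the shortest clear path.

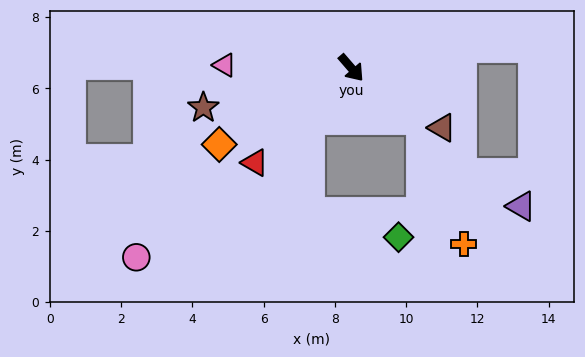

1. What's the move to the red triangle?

turn right 86°, forward 3.8 m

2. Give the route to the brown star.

turn right 116°, forward 4.3 m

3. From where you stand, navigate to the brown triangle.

turn left 16°, forward 3.1 m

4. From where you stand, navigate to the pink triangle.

turn right 132°, forward 3.6 m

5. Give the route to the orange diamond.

turn right 101°, forward 4.3 m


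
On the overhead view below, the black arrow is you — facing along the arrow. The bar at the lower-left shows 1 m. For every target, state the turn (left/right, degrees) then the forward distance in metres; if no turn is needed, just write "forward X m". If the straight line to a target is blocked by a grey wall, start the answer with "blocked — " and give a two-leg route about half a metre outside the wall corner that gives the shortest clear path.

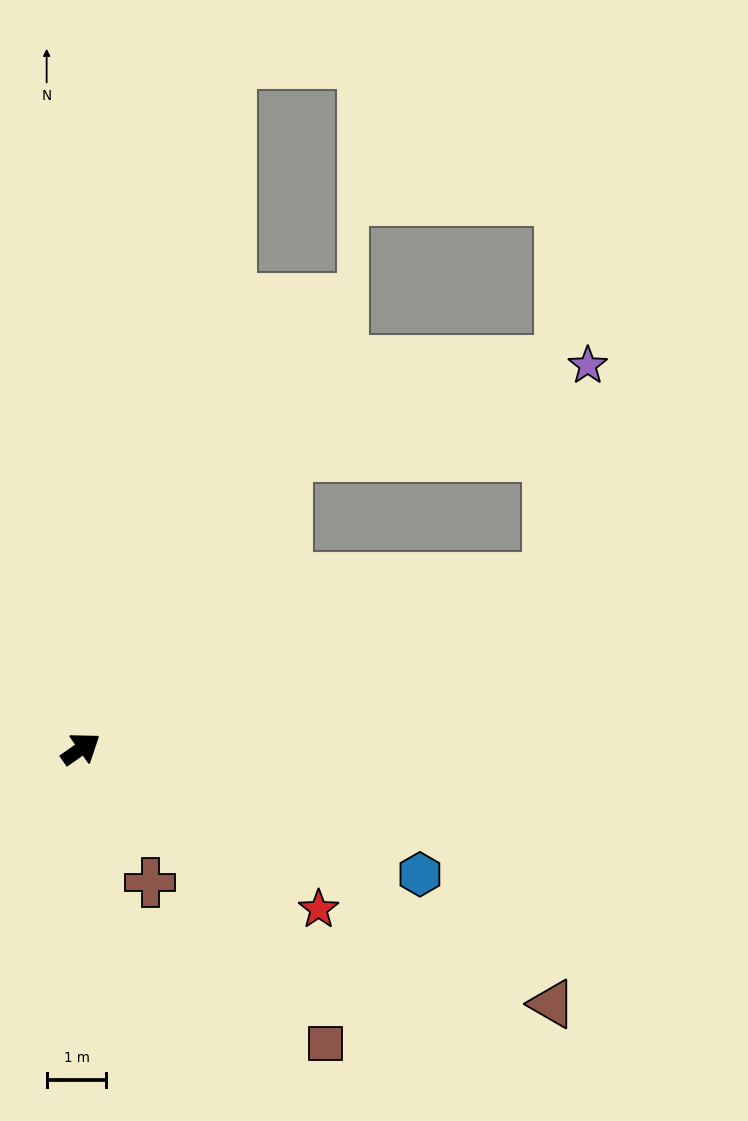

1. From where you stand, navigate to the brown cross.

turn right 98°, forward 2.5 m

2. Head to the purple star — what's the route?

blocked — turn left 20°, forward 6.0 m, then turn right 38°, forward 5.3 m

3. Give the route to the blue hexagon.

turn right 55°, forward 6.1 m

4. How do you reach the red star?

turn right 69°, forward 4.8 m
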